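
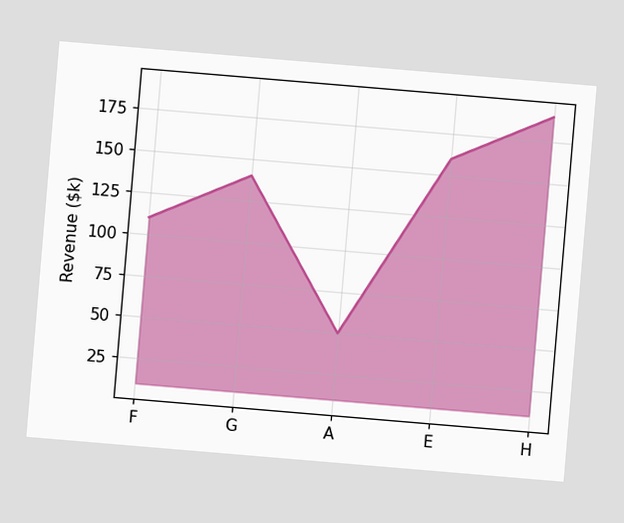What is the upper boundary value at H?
$190k

The chart is tilted about 5° clockwise. At H the upper boundary is at $190k.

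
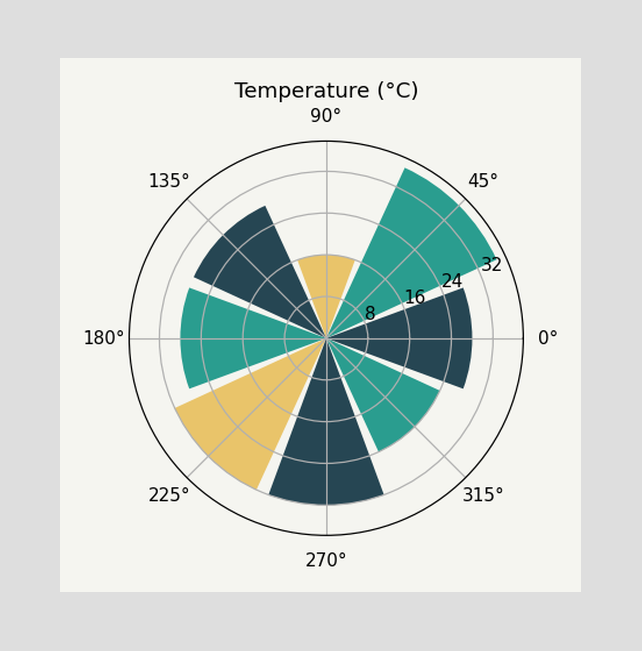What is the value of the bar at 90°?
16°C

The bar at 90° reaches 16°C on the radial axis.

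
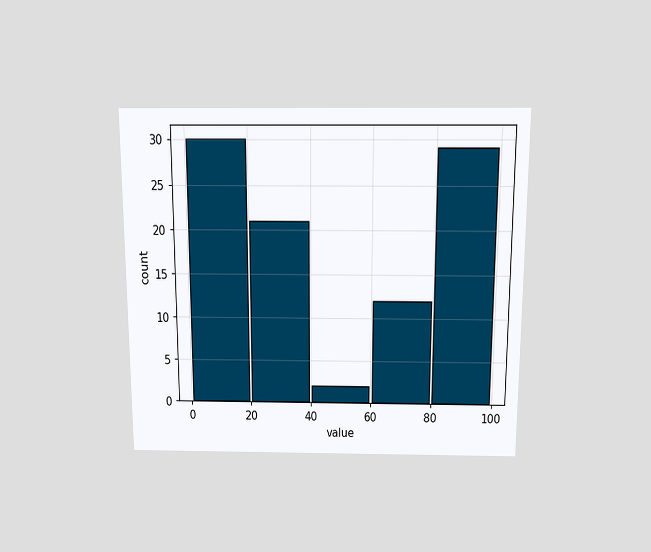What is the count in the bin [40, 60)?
2

The chart is viewed slightly from above. The [40, 60) bin has height 2.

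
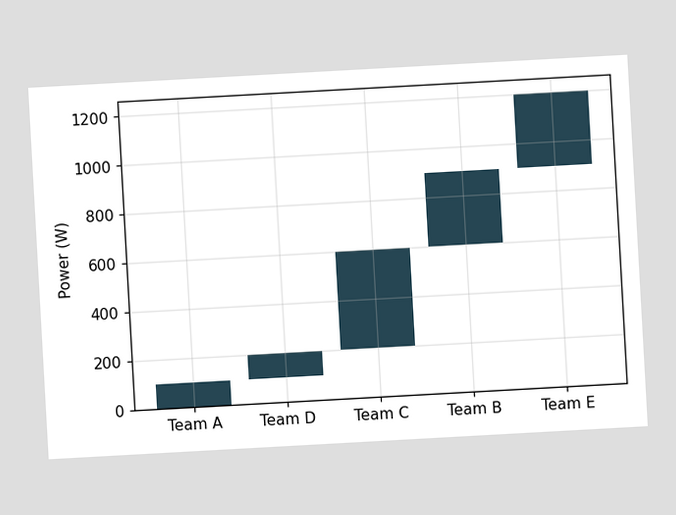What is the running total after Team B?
The chart is tilted about 3° counter-clockwise. After Team B the running total reaches 900W.

900W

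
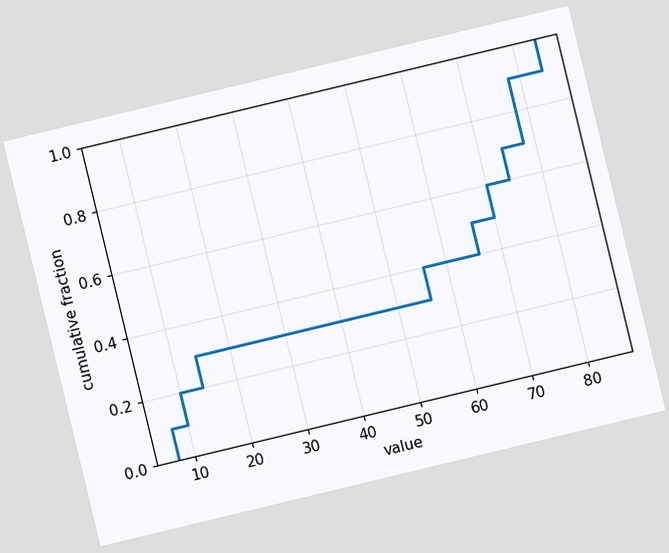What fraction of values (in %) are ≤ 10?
20%

The chart is tilted about 14° counter-clockwise. At x=10 the ECDF step is at 20%.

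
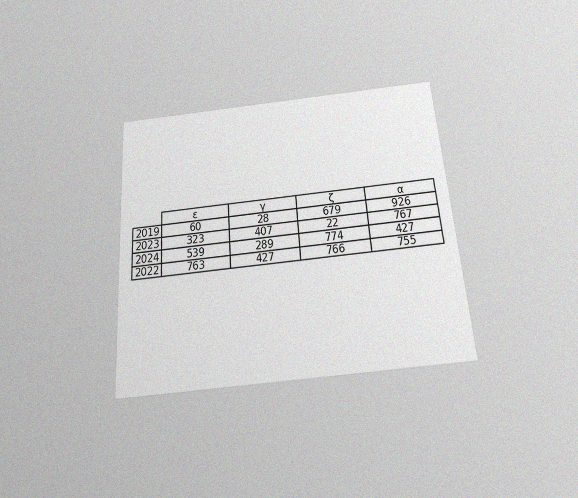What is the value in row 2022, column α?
The chart is tilted about 4° counter-clockwise and viewed slightly from below, with some photo noise. The (2022, α) cell reads 755.

755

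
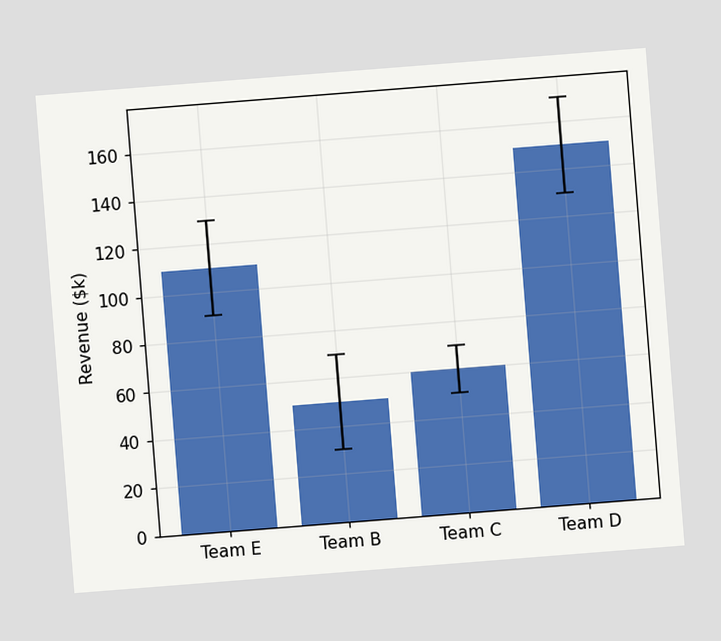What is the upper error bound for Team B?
$70k

The chart is tilted about 4° counter-clockwise. The Team B bar's upper whisker reaches $70k.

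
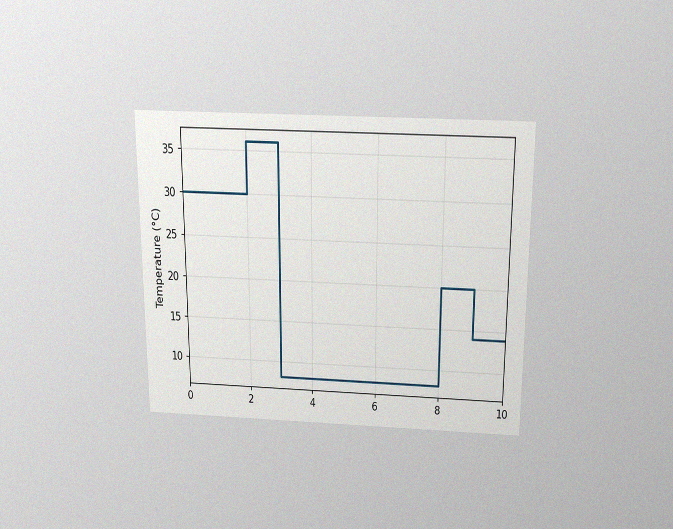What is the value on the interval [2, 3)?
36°C

The chart is viewed slightly from above, with some photo noise. On [2, 3) the step sits at 36°C.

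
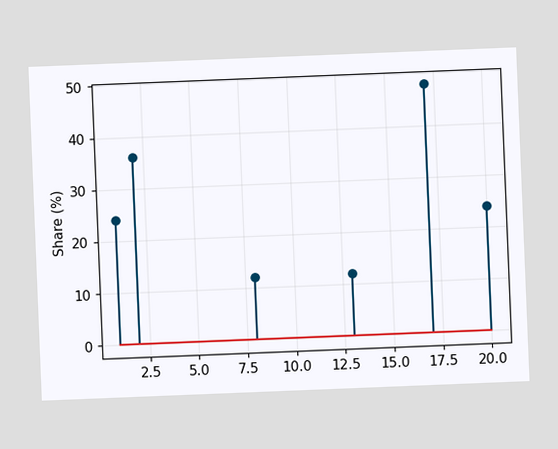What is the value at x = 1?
24%

The chart is tilted about 2° counter-clockwise. The stem at x=1 reaches 24%.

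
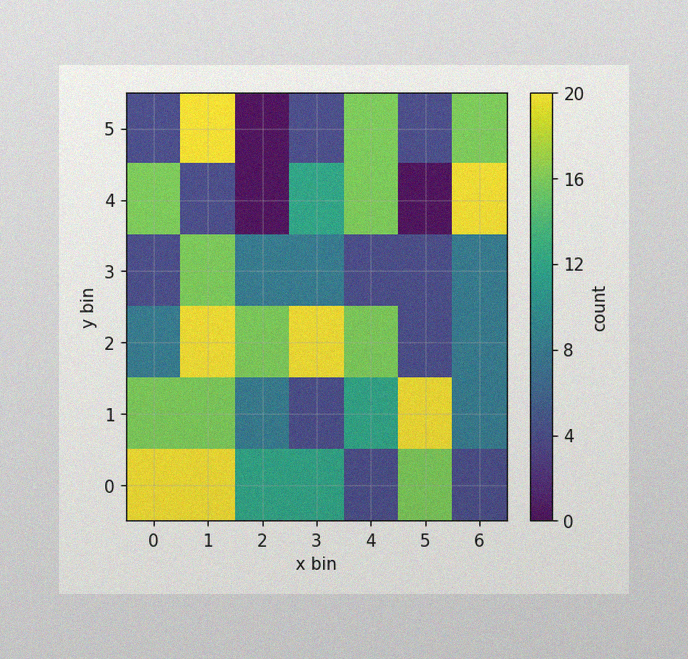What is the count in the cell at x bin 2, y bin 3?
The image has some photo noise and uneven lighting. Matching the cell (2, 3) against the colorbar gives 8.

8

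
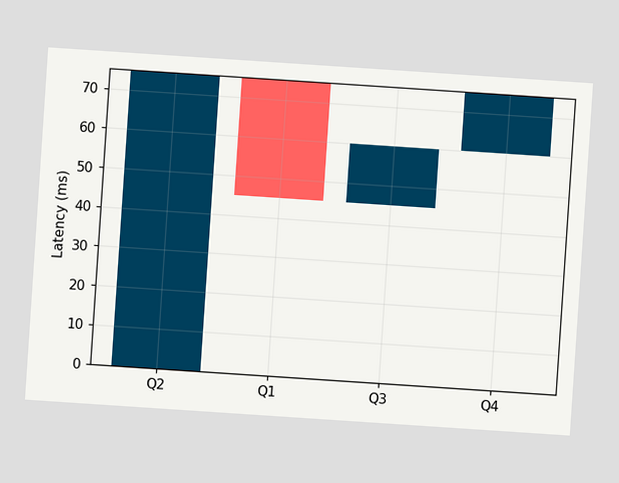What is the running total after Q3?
The chart is tilted about 4° clockwise. After Q3 the running total reaches 60ms.

60ms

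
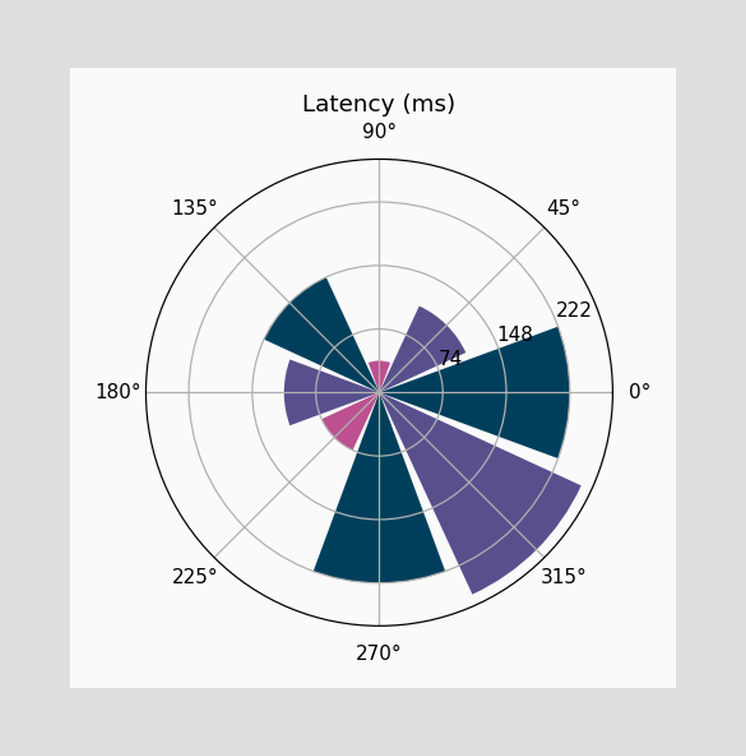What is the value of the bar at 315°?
259ms

The bar at 315° reaches 259ms on the radial axis.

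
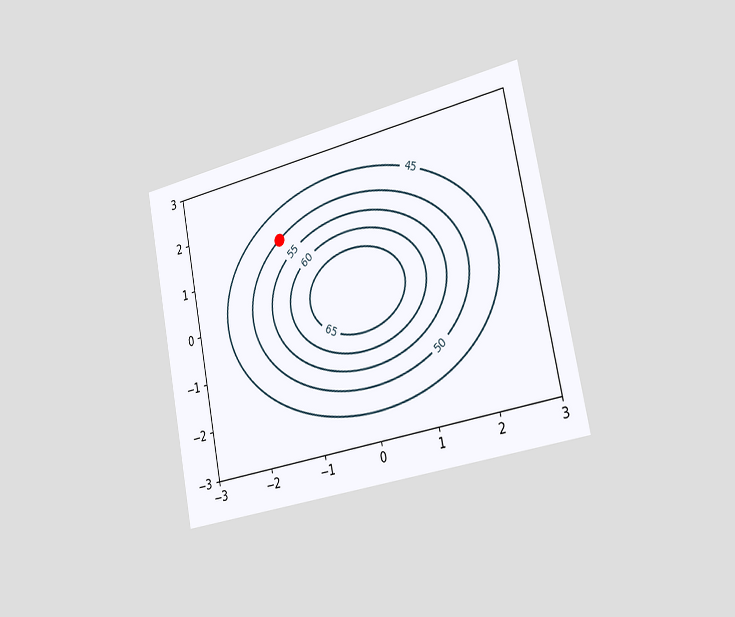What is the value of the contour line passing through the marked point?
50

The chart is tilted about 11° counter-clockwise and viewed slightly from the right. The marked point sits on the contour labelled 50.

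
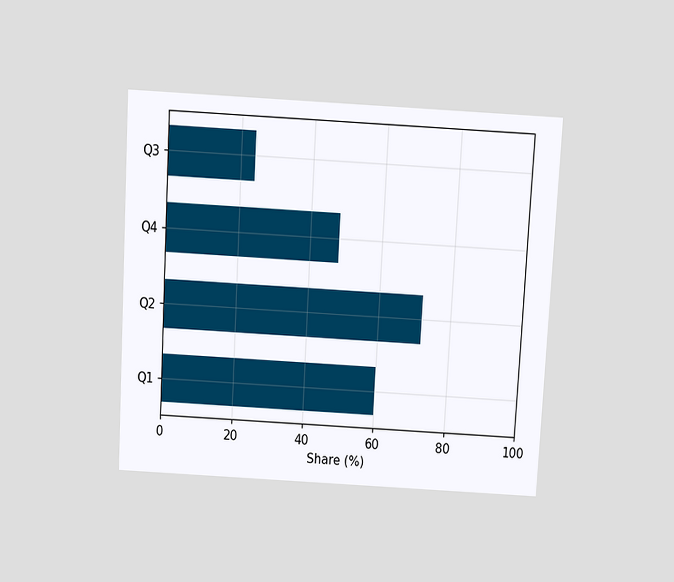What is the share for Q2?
72%

The chart is tilted about 3° clockwise and viewed slightly from above. Reading along the chart's x-axis, the Q2 bar reaches 72%.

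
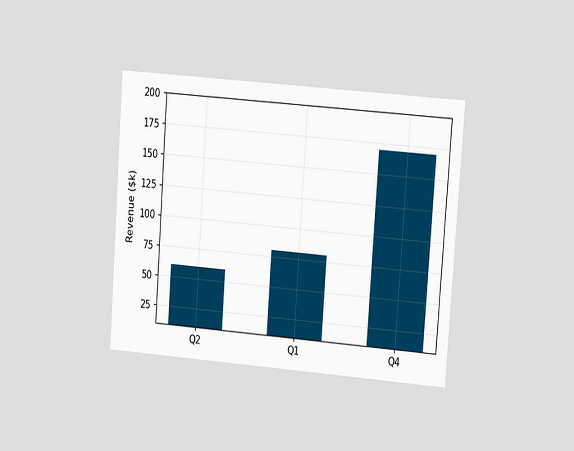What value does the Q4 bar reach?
The chart is tilted about 4° clockwise and viewed at a slight angle. Reading along the chart's y-axis, the Q4 bar reaches $170k.

$170k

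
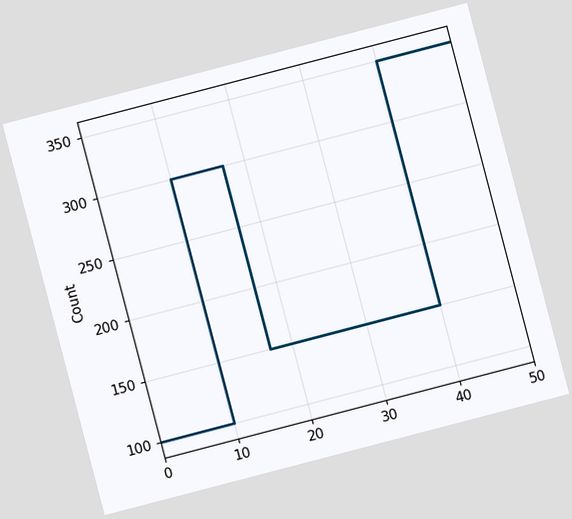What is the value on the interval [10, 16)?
300

The chart is tilted about 15° counter-clockwise. On [10, 16) the step sits at 300.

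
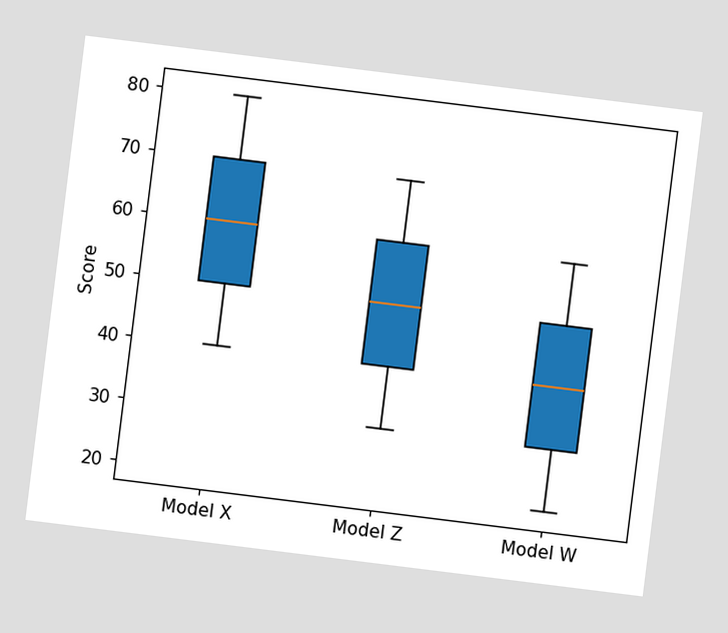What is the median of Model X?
The chart is tilted about 7° clockwise. The median line in the Model X box sits at 60.

60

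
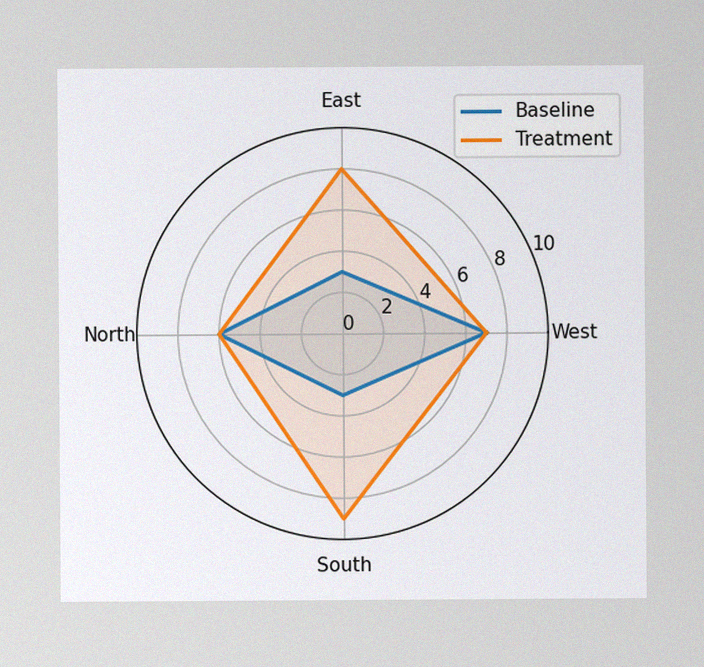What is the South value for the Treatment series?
The image has some photo noise and uneven lighting. On the South axis, Treatment reaches 9.

9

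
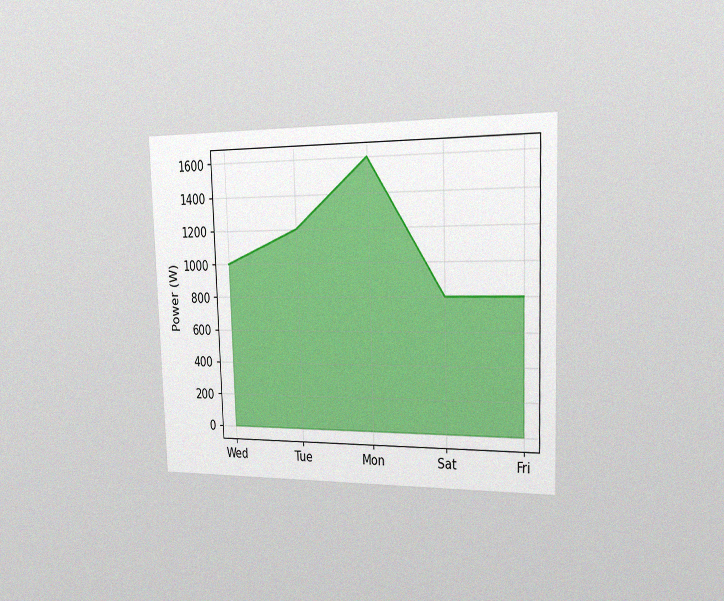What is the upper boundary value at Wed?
1000W

The chart is viewed slightly from the right, with some photo noise. At Wed the upper boundary is at 1000W.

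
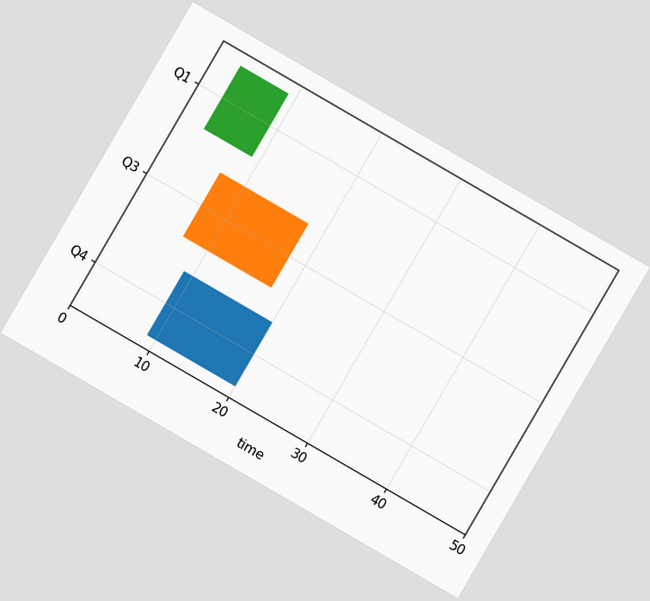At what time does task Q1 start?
3

The chart is tilted about 30° clockwise. The Q1 bar begins at t=3.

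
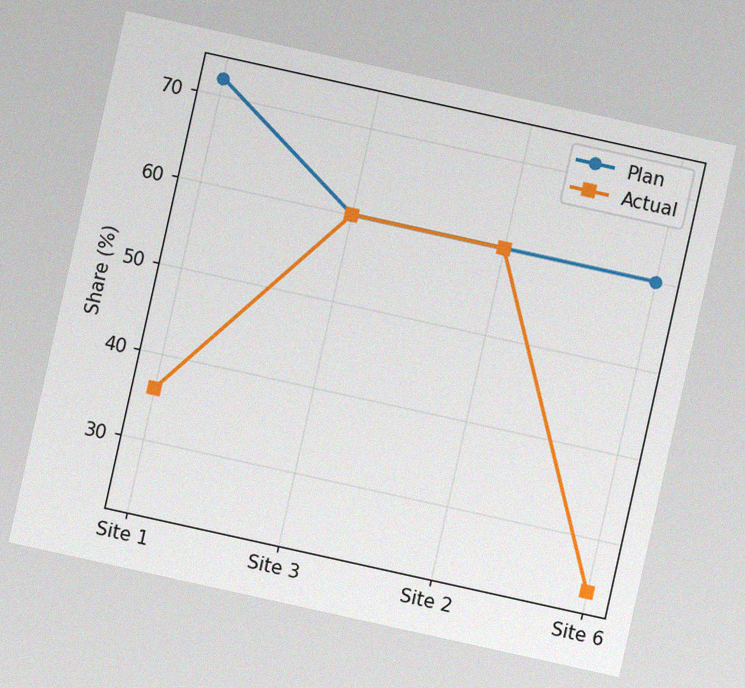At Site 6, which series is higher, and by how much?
The chart is tilted about 12° clockwise, with some photo noise. At Site 6, Plan sits above the other line by 36%.

Plan, by 36%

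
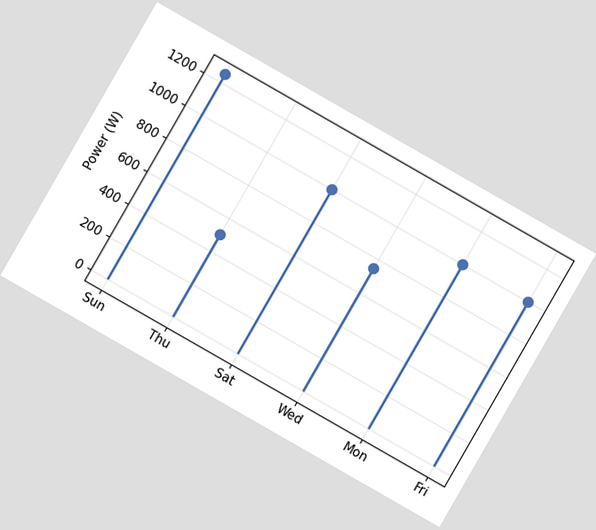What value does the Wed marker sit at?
750W

The chart is tilted about 30° clockwise. The Wed marker sits at 750W.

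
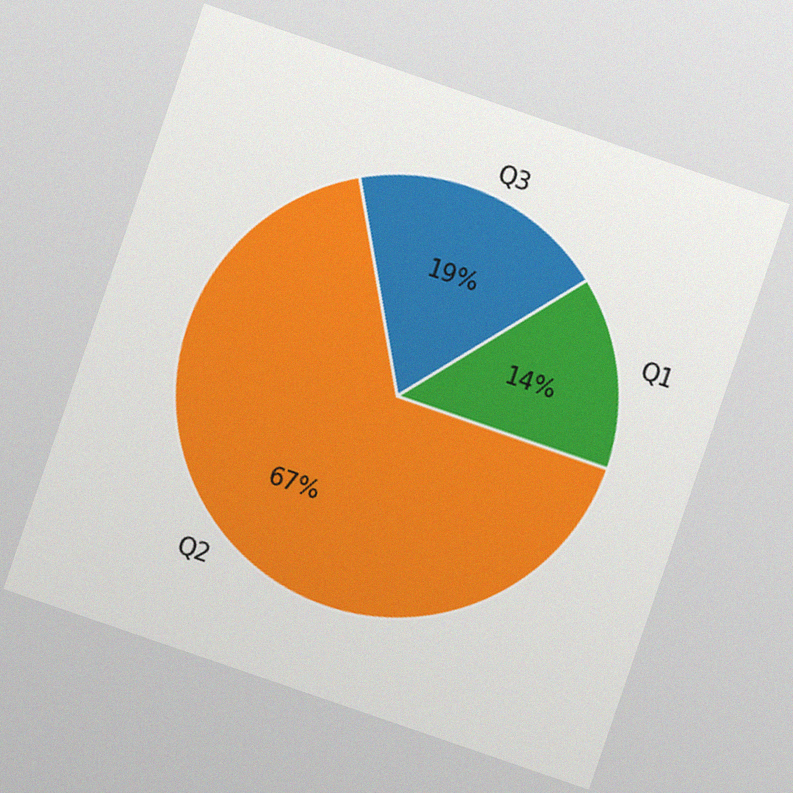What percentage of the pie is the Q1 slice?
The chart is tilted about 19° clockwise, with some photo noise. The Q1 slice takes up 14% of the pie.

14%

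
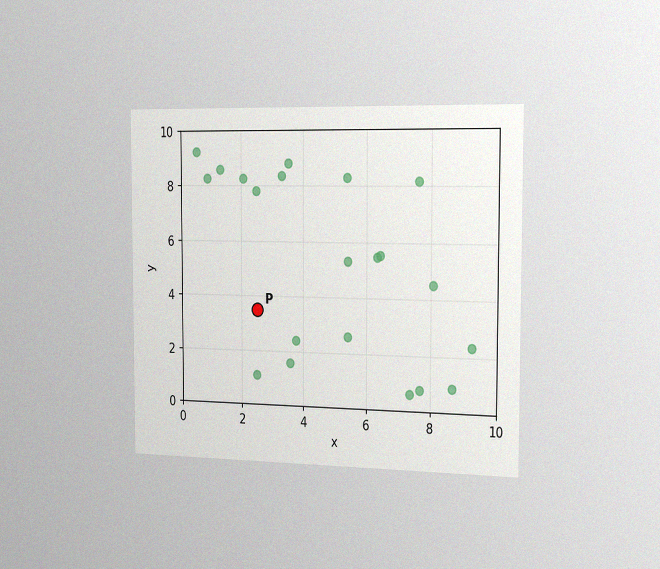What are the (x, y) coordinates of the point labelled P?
The chart is viewed slightly from the right, with some photo noise. Following the gridlines from P to each axis, P sits at (2.5, 3.5).

(2.5, 3.5)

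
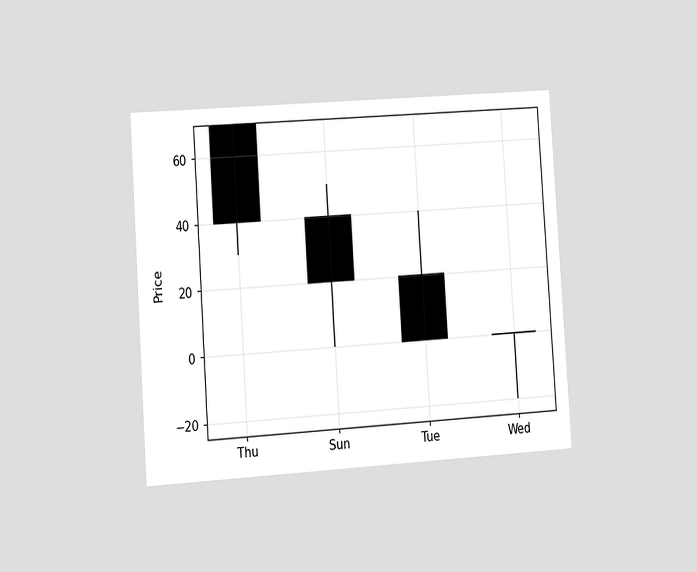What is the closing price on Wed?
The chart is tilted about 4° counter-clockwise and viewed slightly from the left. The Wed candle closes at 0.

0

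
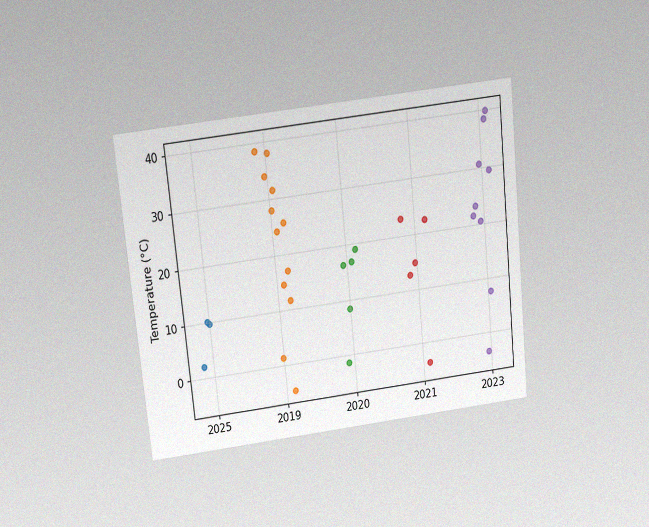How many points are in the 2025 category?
3

The chart is tilted about 6° counter-clockwise and viewed slightly from above, with some photo noise. Counting the markers in the 2025 column gives 3.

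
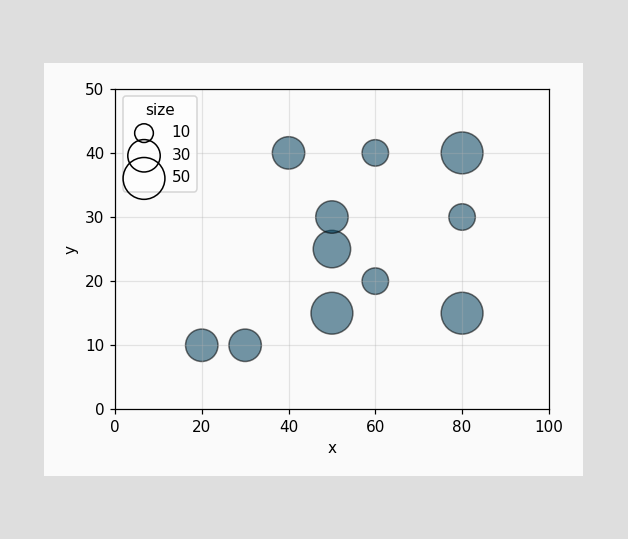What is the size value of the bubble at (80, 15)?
Matching the bubble at (80, 15) against the size legend gives 50.

50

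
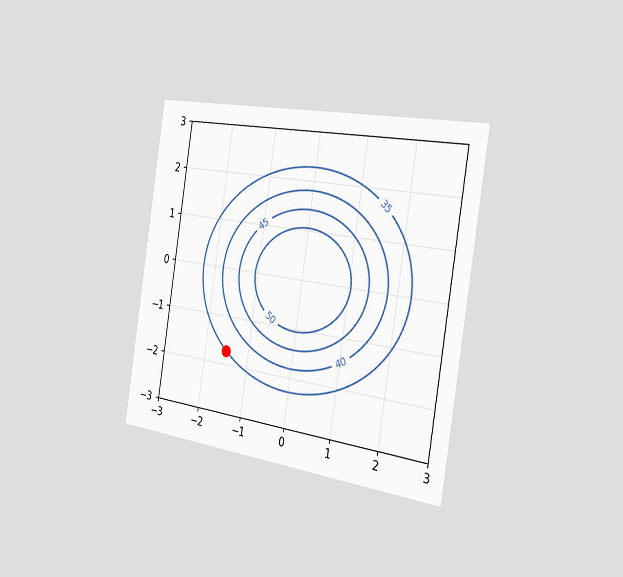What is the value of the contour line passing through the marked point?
35

The chart is tilted about 9° clockwise and viewed slightly from the right. The marked point sits on the contour labelled 35.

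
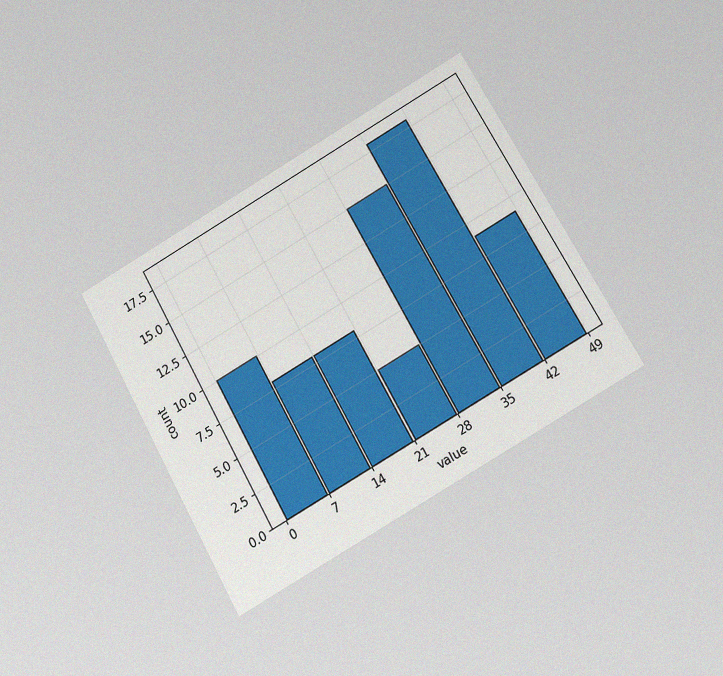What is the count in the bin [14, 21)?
8

The chart is tilted about 29° counter-clockwise and viewed at a slight angle, with some photo noise. The [14, 21) bin has height 8.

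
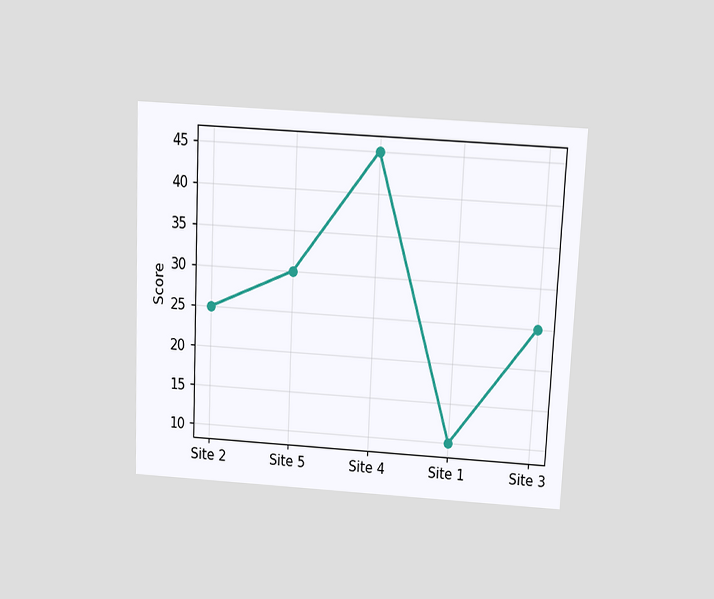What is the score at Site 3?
The chart is tilted about 3° clockwise and viewed slightly from above. At Site 3, the line is at 25.

25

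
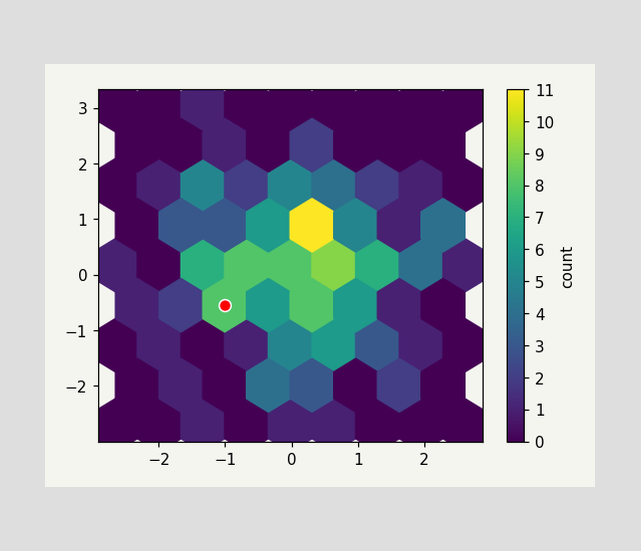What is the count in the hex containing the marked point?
The marked hex reads 8 on the colorbar.

8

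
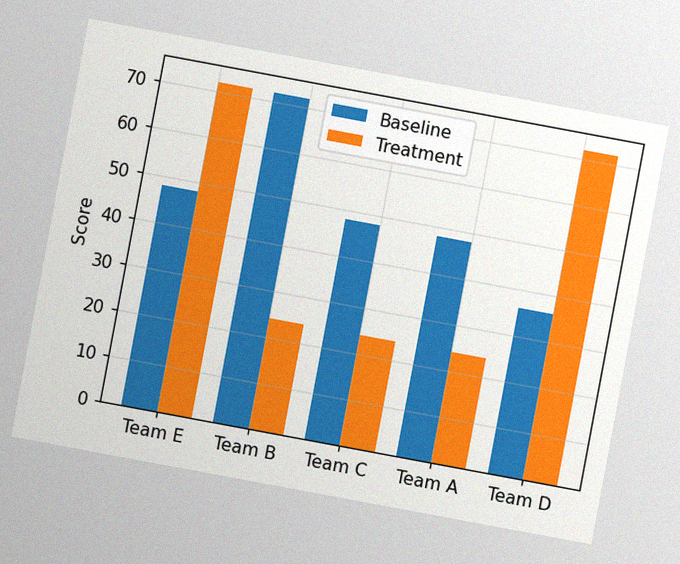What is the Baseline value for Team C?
The chart is tilted about 11° clockwise, with some photo noise. The Baseline bar at Team C reaches 48 on the y-axis.

48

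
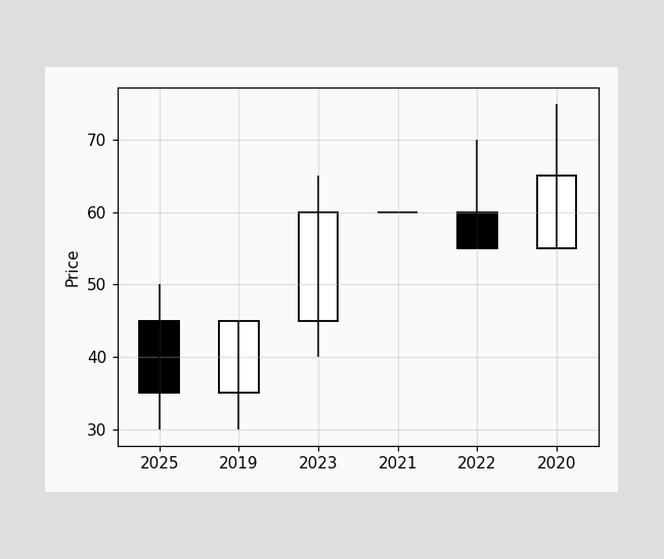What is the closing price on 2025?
35

The 2025 candle closes at 35.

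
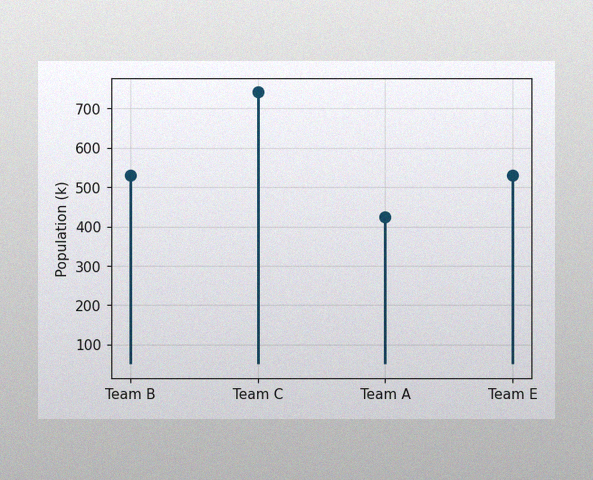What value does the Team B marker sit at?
The image has some photo noise and uneven lighting. The Team B marker sits at 530k.

530k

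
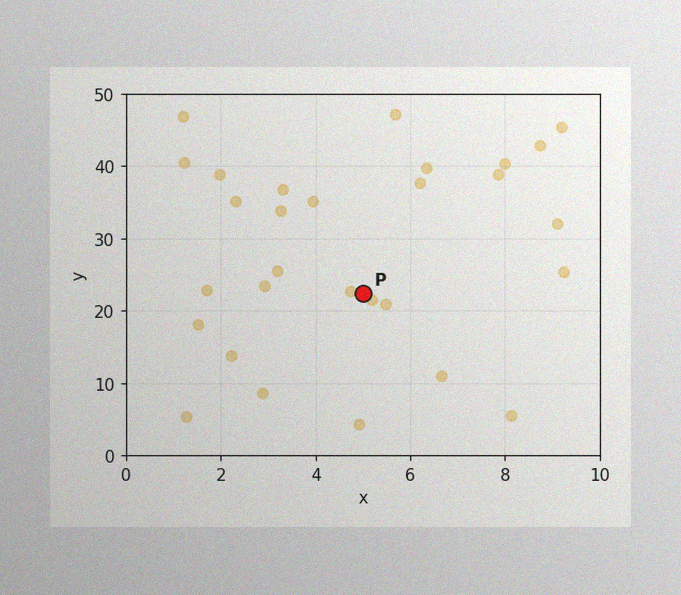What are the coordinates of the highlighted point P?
The image has some photo noise and uneven lighting. Following the gridlines from P to each axis, P sits at (5, 22.5).

(5, 22.5)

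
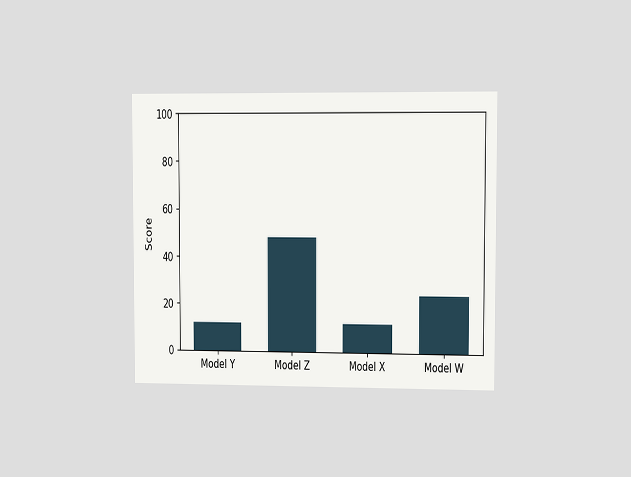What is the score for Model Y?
12

The chart is viewed slightly from the right. Reading along the chart's y-axis, the Model Y bar reaches 12.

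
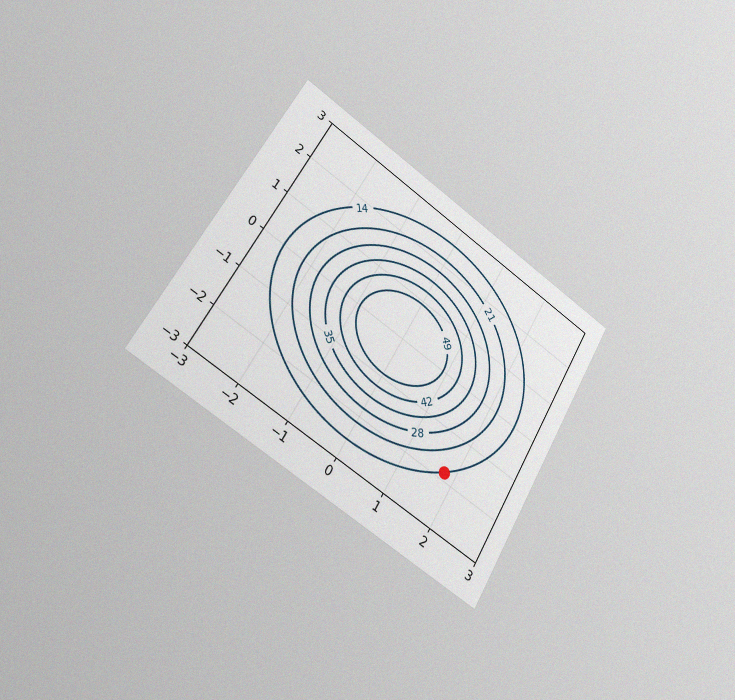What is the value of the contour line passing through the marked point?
14

The chart is tilted about 31° clockwise and viewed slightly from the left, with some photo noise. The marked point sits on the contour labelled 14.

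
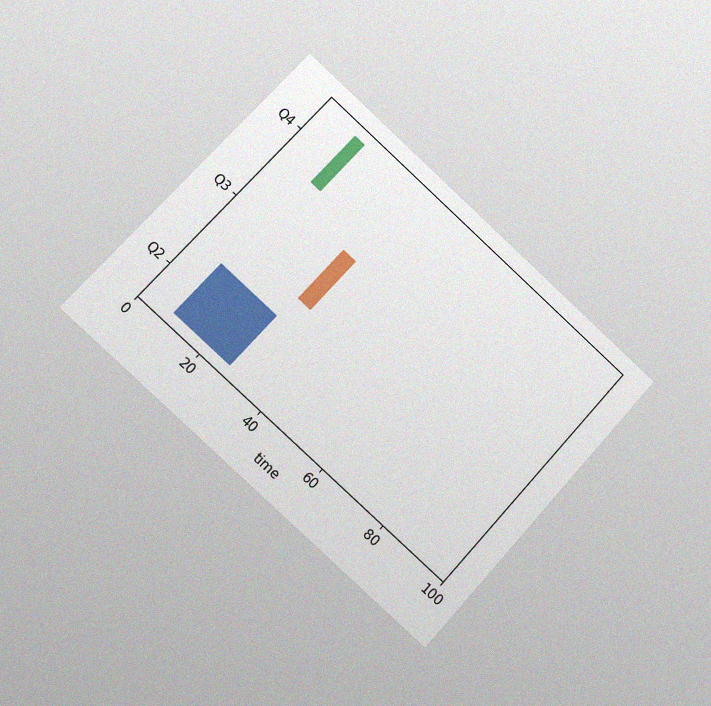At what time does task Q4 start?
The chart is tilted about 43° clockwise and viewed at a slight angle, with some photo noise. The Q4 bar begins at t=11.

11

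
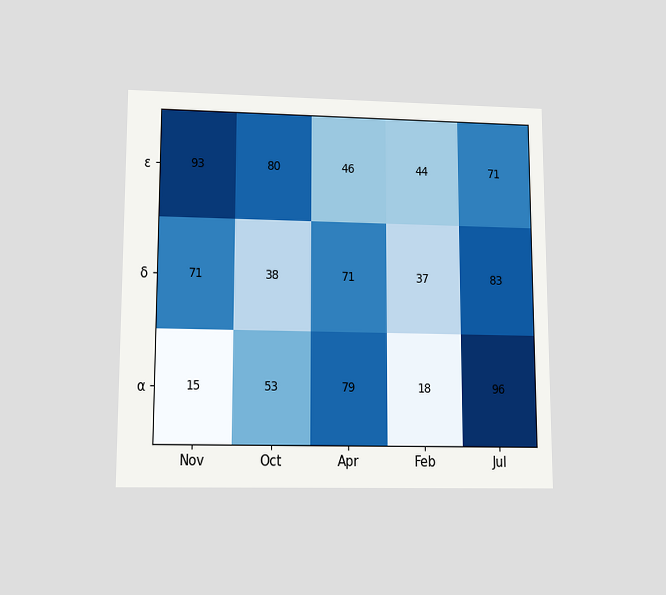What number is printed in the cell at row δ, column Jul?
The chart is viewed at a slight angle. The (δ, Jul) cell reads 83.

83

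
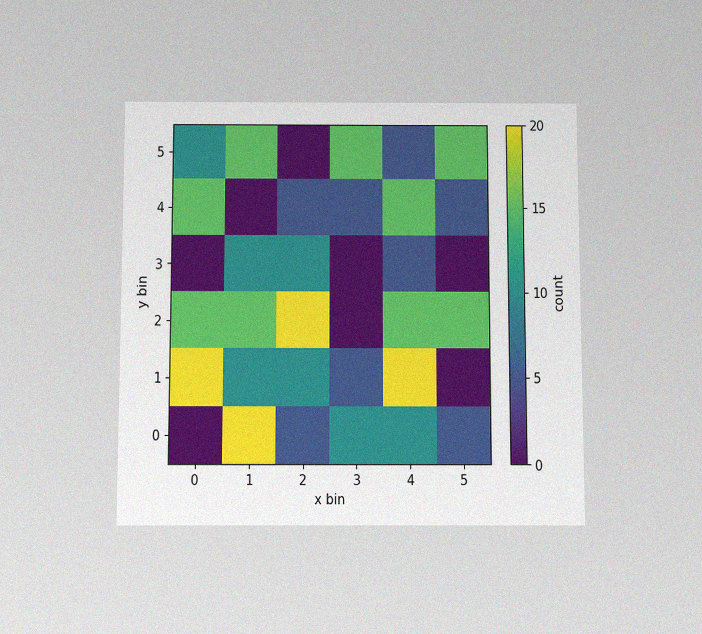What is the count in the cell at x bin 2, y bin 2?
The chart is viewed slightly from below, with some photo noise. Matching the cell (2, 2) against the colorbar gives 20.

20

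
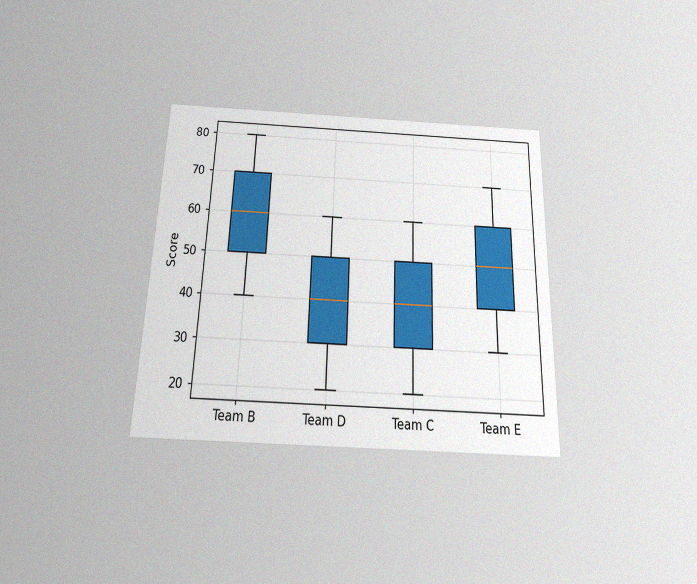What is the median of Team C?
40

The chart is viewed slightly from below, with some photo noise. The median line in the Team C box sits at 40.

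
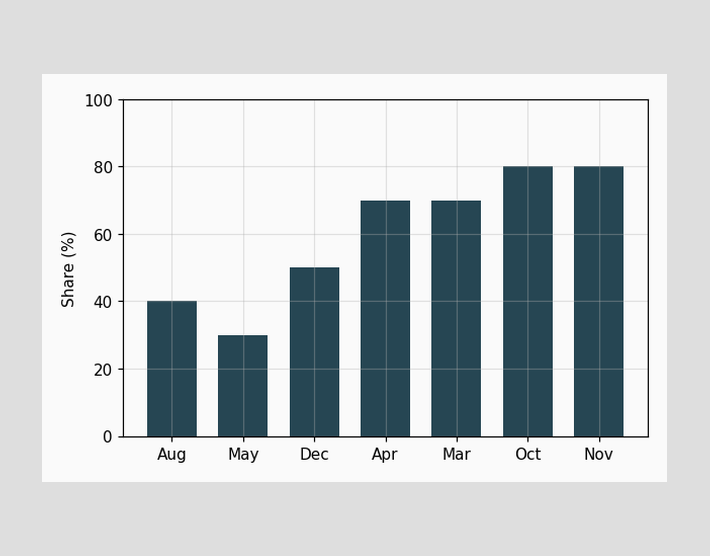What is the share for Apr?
Reading along the chart's y-axis, the Apr bar reaches 70%.

70%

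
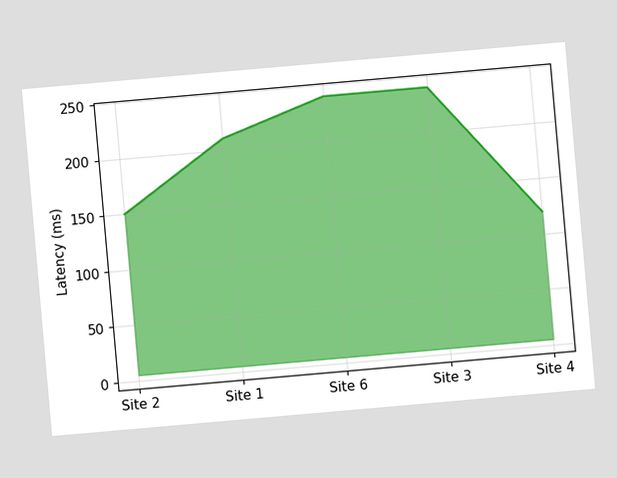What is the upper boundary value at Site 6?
The chart is tilted about 5° counter-clockwise. At Site 6 the upper boundary is at 240ms.

240ms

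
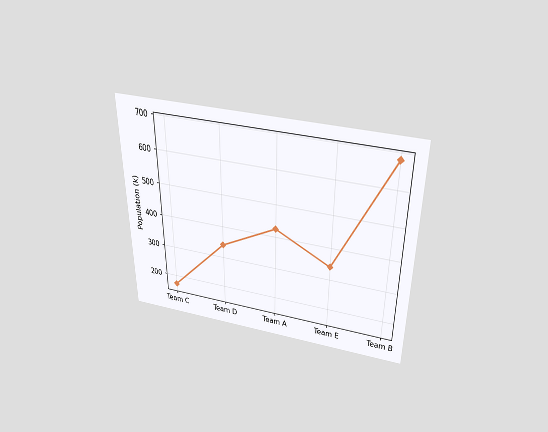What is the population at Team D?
340k

The chart is viewed slightly from above. At Team D, the line is at 340k.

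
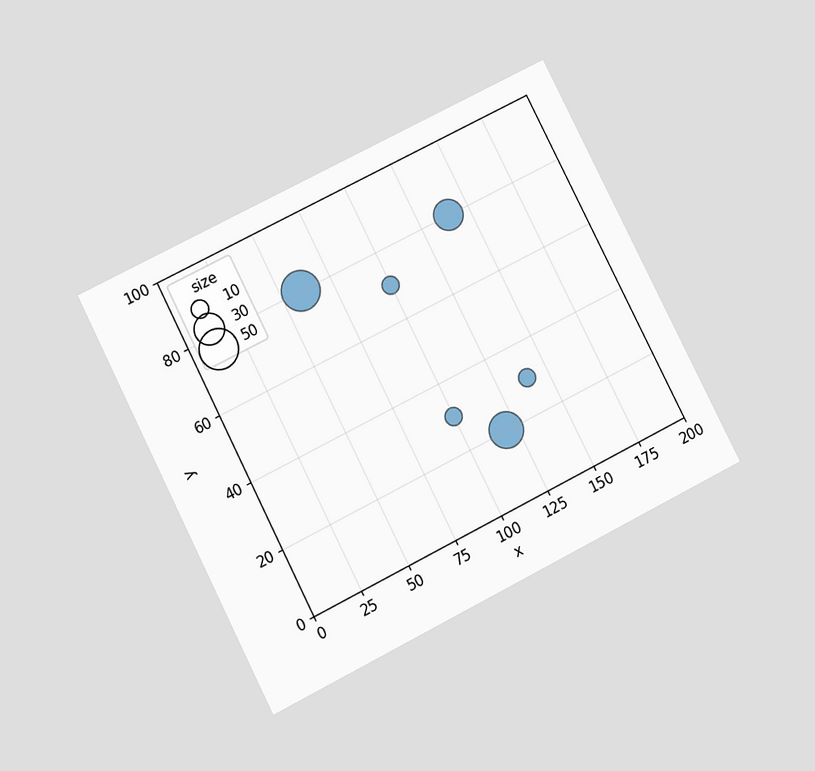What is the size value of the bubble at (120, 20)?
40

The chart is tilted about 27° counter-clockwise and viewed slightly from below. Matching the bubble at (120, 20) against the size legend gives 40.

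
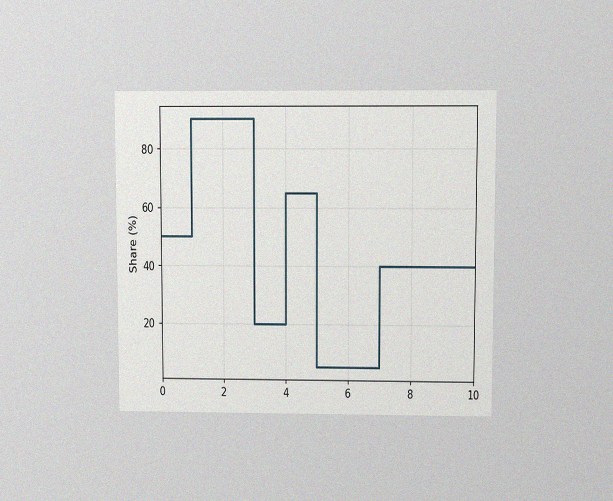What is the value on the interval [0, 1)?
50%

The chart is viewed at a slight angle, with some photo noise. On [0, 1) the step sits at 50%.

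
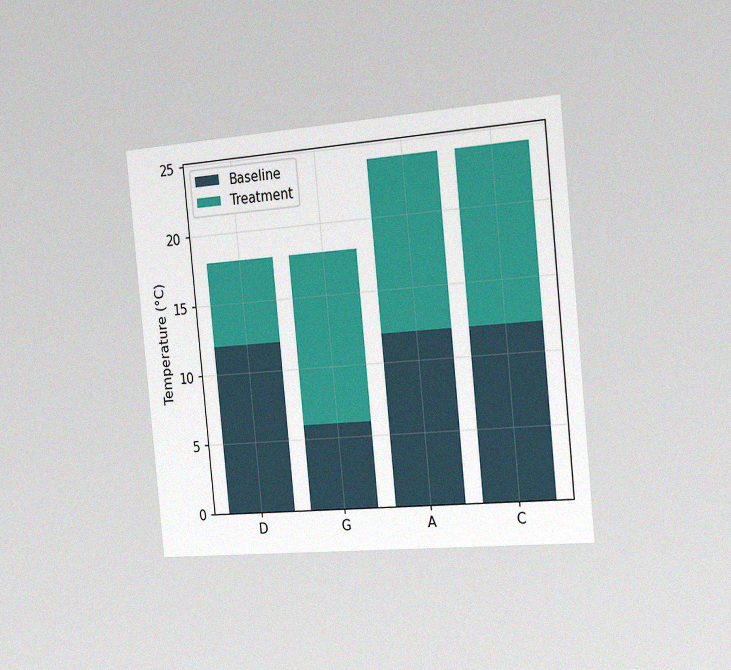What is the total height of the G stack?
The chart is tilted about 6° counter-clockwise and viewed slightly from the right, with some photo noise. The G stack's top reaches 18°C on the y-axis.

18°C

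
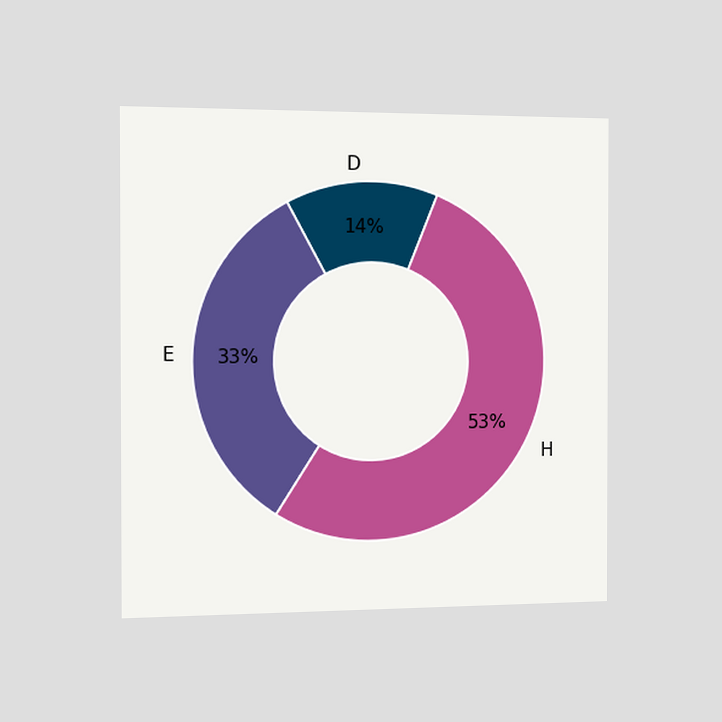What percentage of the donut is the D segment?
The chart is viewed slightly from the left. The D segment takes up 14% of the ring.

14%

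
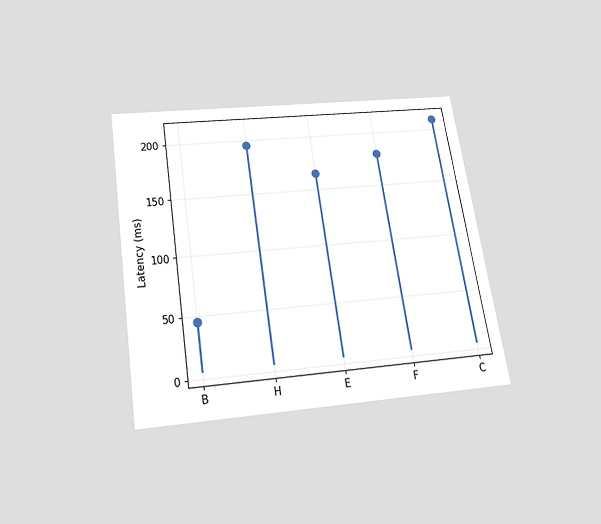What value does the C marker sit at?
The chart is tilted about 9° counter-clockwise and viewed slightly from below. The C marker sits at 210ms.

210ms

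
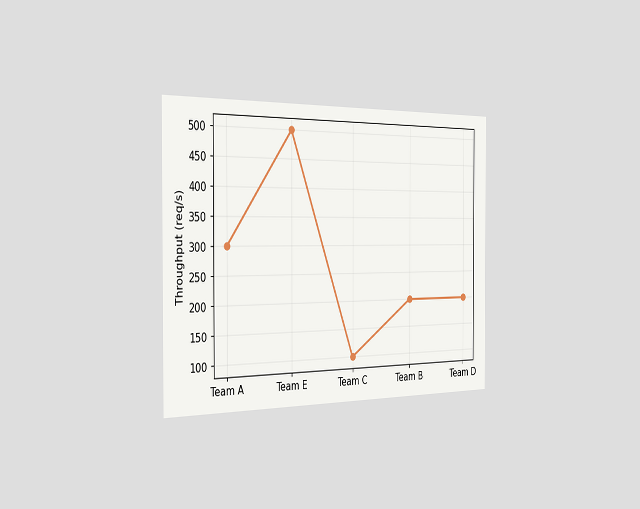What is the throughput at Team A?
300req/s

The chart is viewed slightly from the left. At Team A, the line is at 300req/s.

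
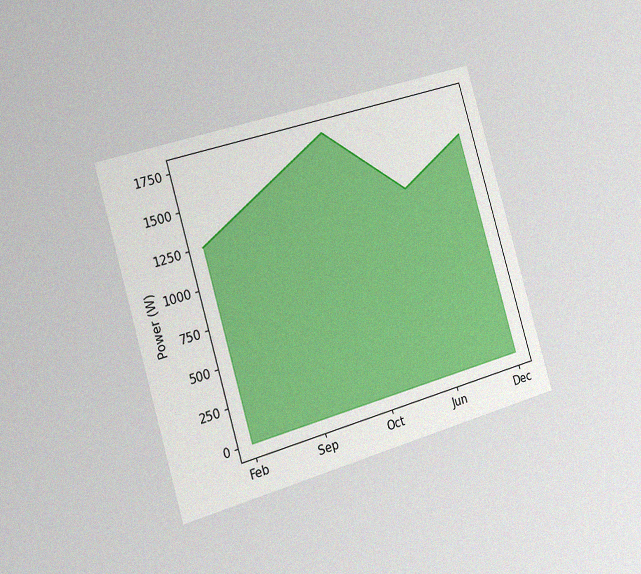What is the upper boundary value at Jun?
1250W

The chart is tilted about 16° counter-clockwise and viewed slightly from the left, with some photo noise. At Jun the upper boundary is at 1250W.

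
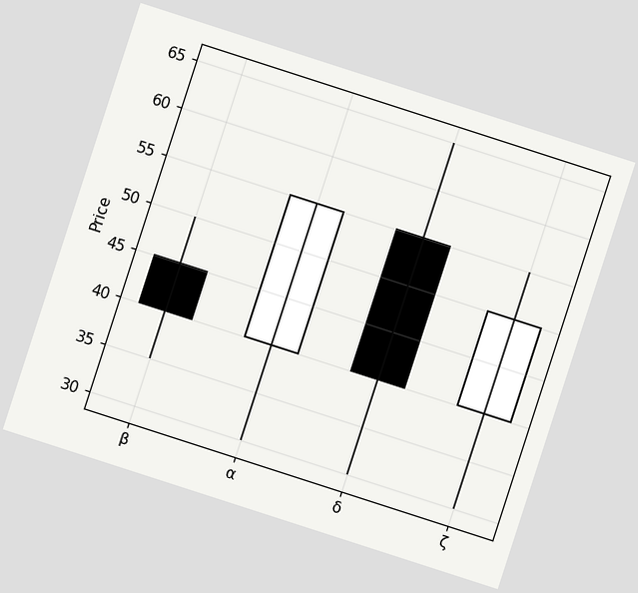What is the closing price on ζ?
50

The chart is tilted about 18° clockwise. The ζ candle closes at 50.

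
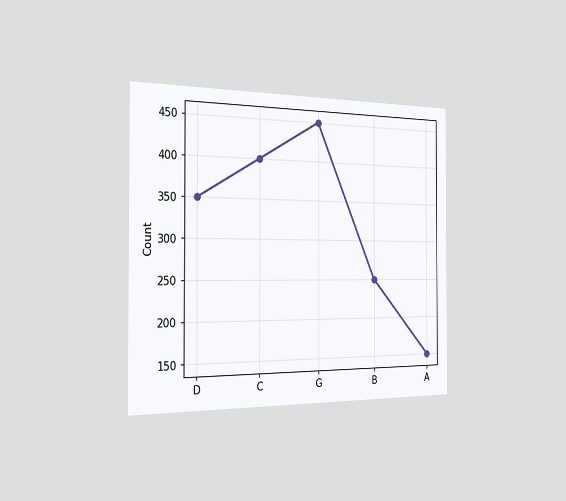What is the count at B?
250

The chart is viewed slightly from the left. At B, the line is at 250.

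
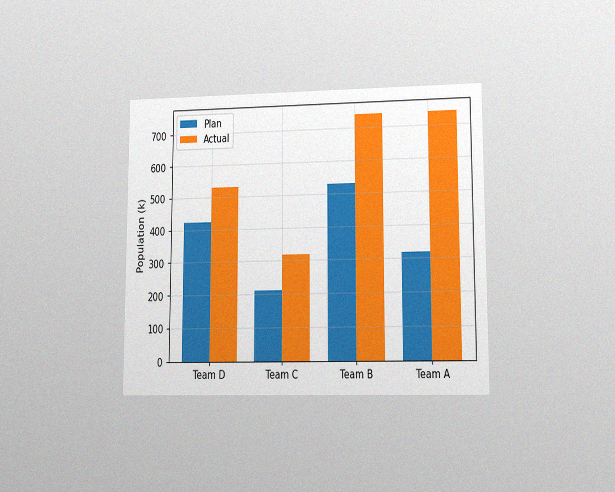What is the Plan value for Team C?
212k

The chart is viewed at a slight angle, with some photo noise. The Plan bar at Team C reaches 212k on the y-axis.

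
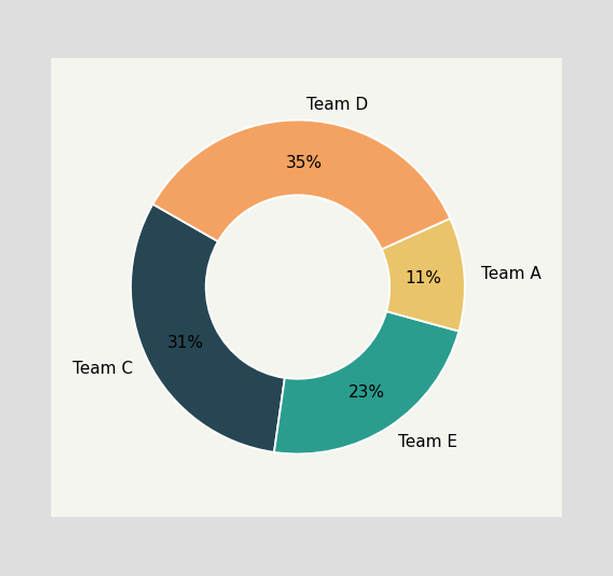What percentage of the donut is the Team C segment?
31%

The Team C segment takes up 31% of the ring.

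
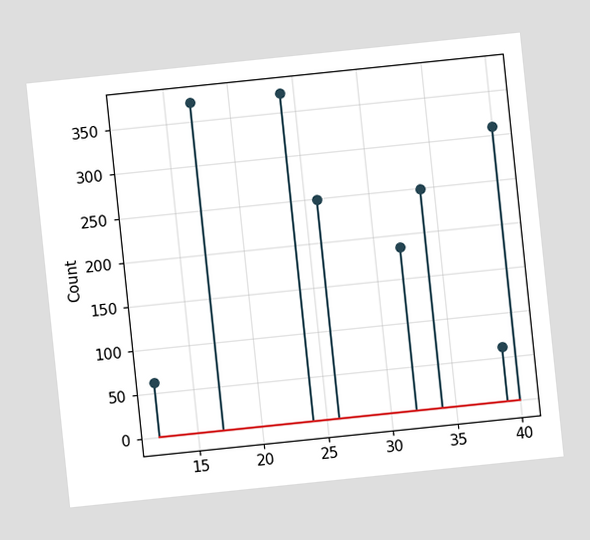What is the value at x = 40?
The chart is tilted about 6° counter-clockwise. The stem at x=40 reaches 310.

310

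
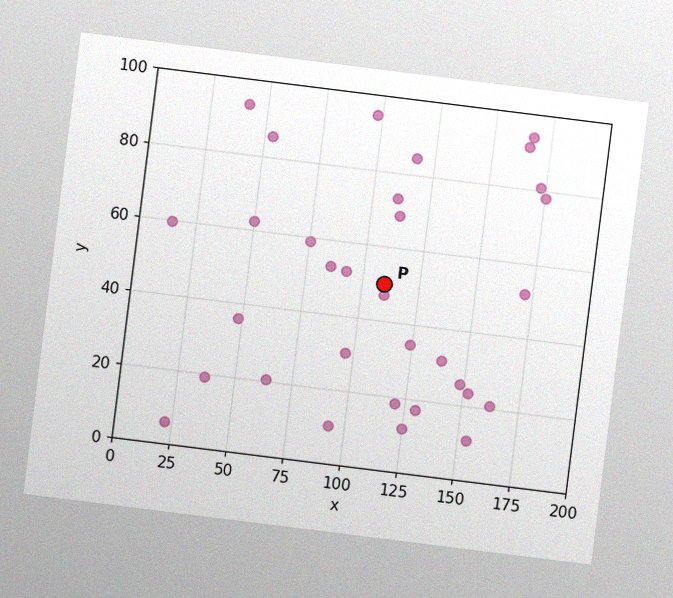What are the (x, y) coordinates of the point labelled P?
The chart is tilted about 7° clockwise, with some photo noise. Following the gridlines from P to each axis, P sits at (110, 50).

(110, 50)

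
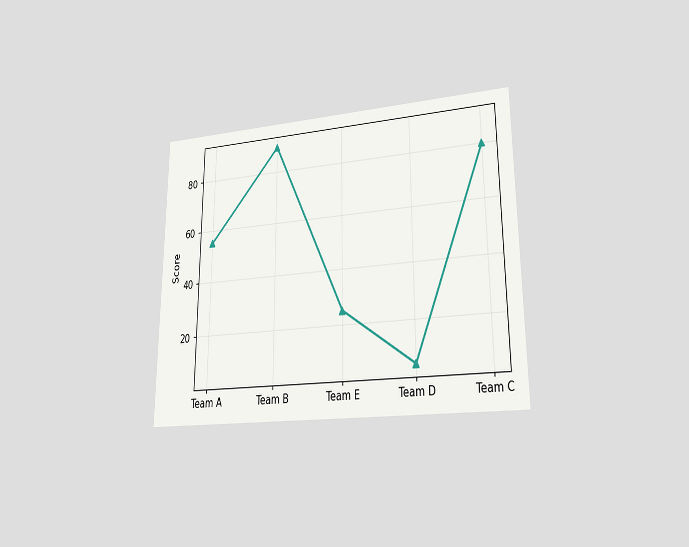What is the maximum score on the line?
The chart is viewed at a slight angle. The highest point is at Team B, and reading across to the y-axis gives 90.

90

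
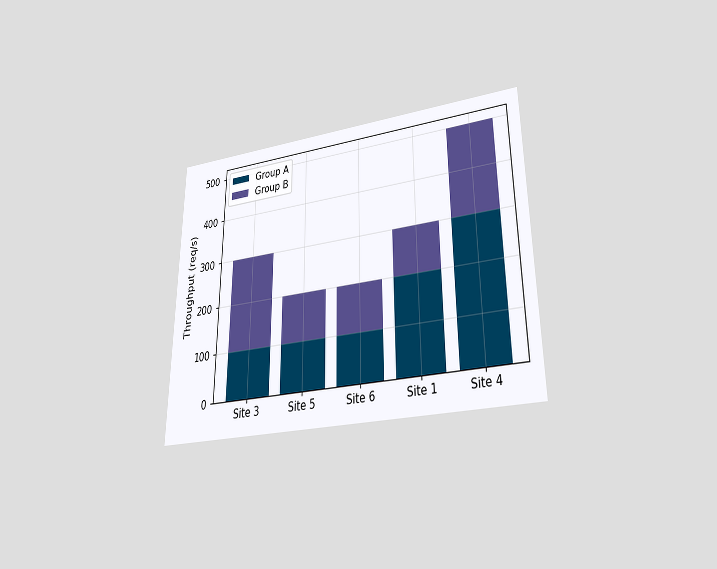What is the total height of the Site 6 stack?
The chart is viewed slightly from below. The Site 6 stack's top reaches 200req/s on the y-axis.

200req/s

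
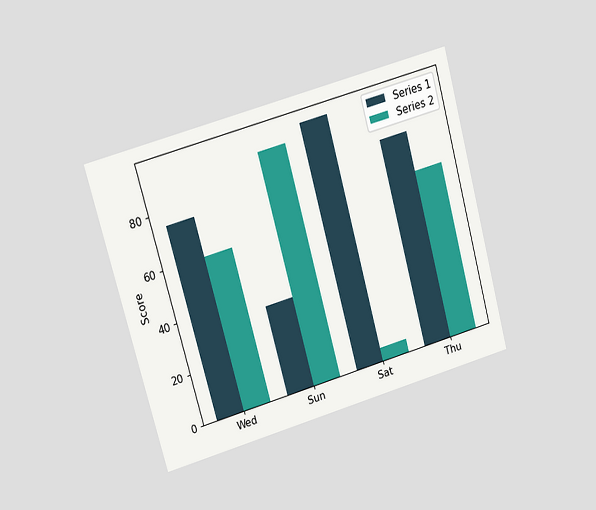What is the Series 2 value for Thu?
The chart is tilted about 15° counter-clockwise and viewed at a slight angle. The Series 2 bar at Thu reaches 65 on the y-axis.

65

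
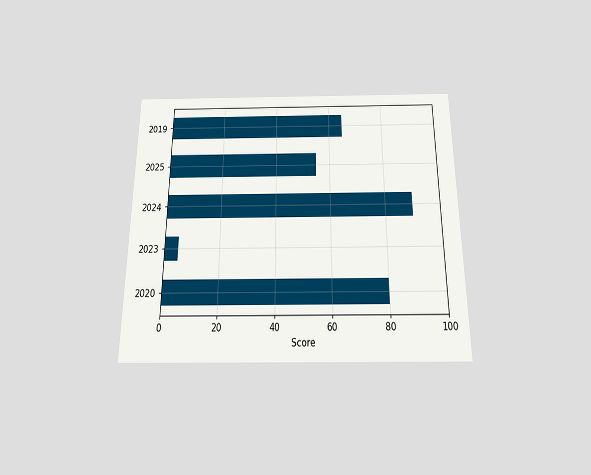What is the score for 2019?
65

The chart is viewed slightly from below. Reading along the chart's x-axis, the 2019 bar reaches 65.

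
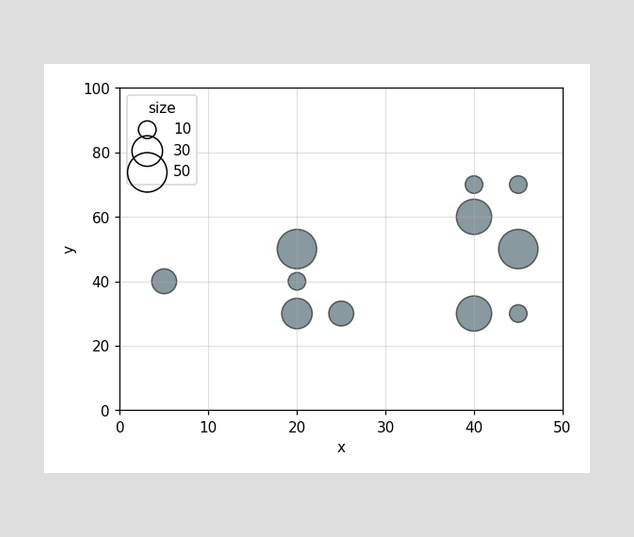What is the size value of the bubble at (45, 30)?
10

Matching the bubble at (45, 30) against the size legend gives 10.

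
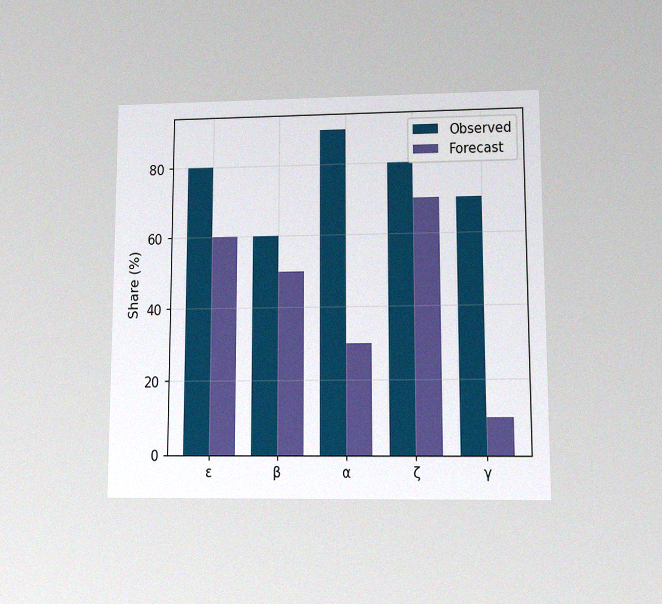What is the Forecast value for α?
The chart is viewed at a slight angle, with some photo noise. The Forecast bar at α reaches 30% on the y-axis.

30%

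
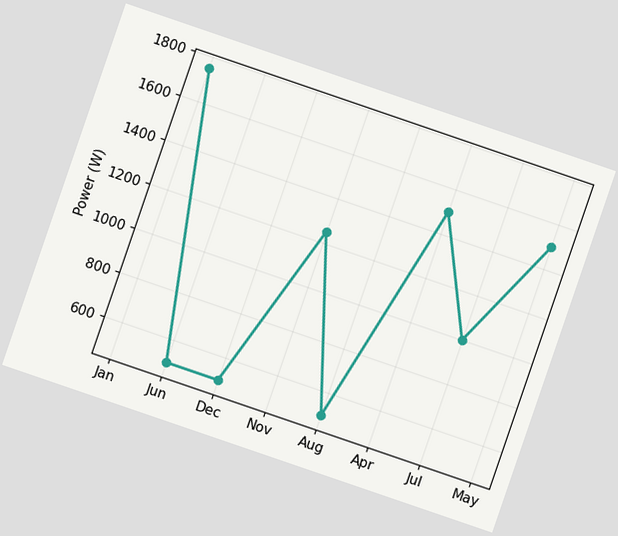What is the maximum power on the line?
1750W

The chart is tilted about 19° clockwise. The highest point is at Jan, and reading across to the y-axis gives 1750W.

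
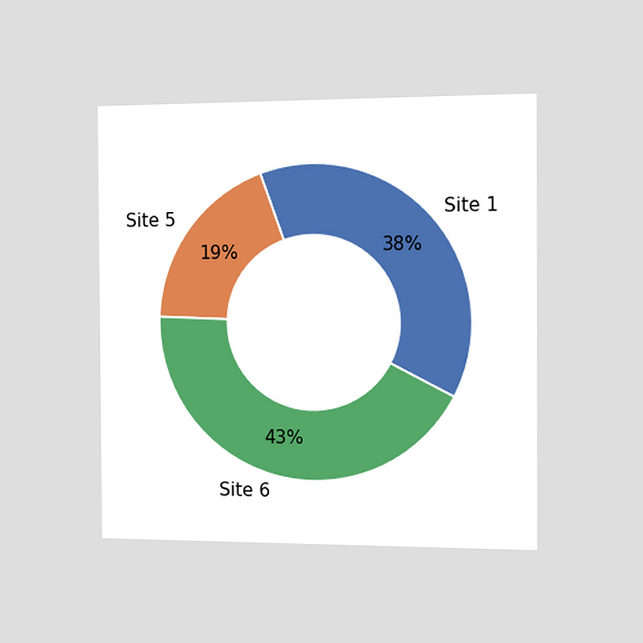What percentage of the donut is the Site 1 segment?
The chart is viewed slightly from the right. The Site 1 segment takes up 38% of the ring.

38%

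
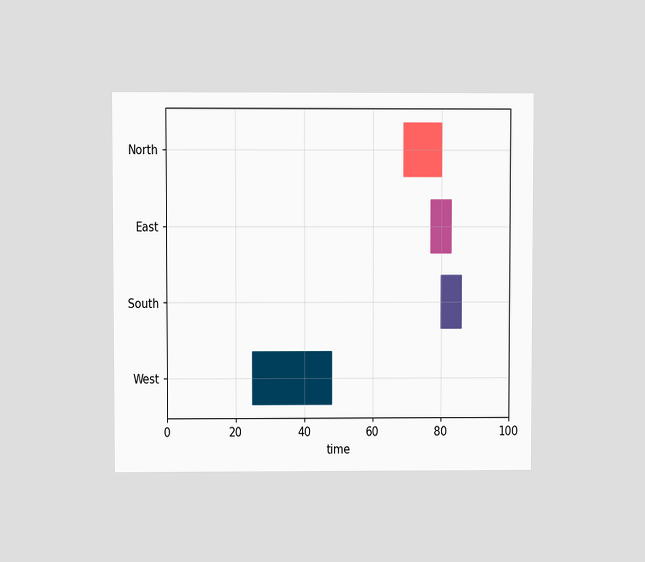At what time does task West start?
The chart is viewed at a slight angle. The West bar begins at t=25.

25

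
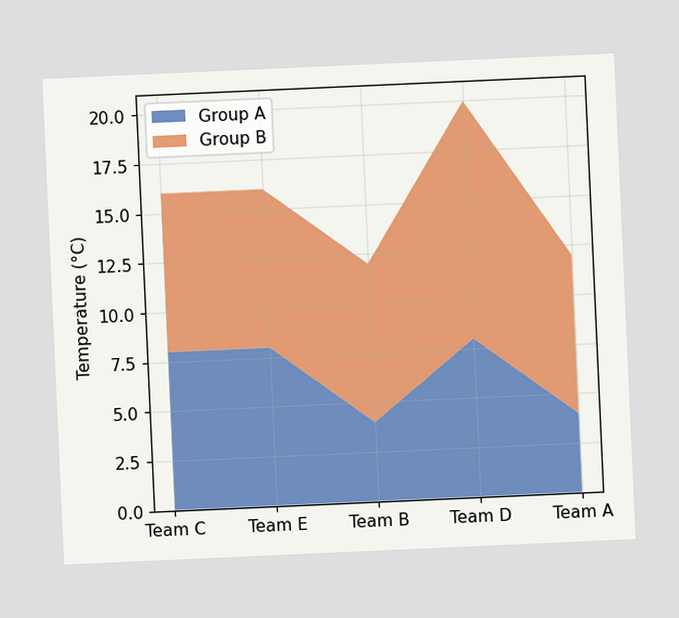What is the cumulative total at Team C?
The chart is tilted about 3° counter-clockwise. The stacked total at Team C reaches 16°C.

16°C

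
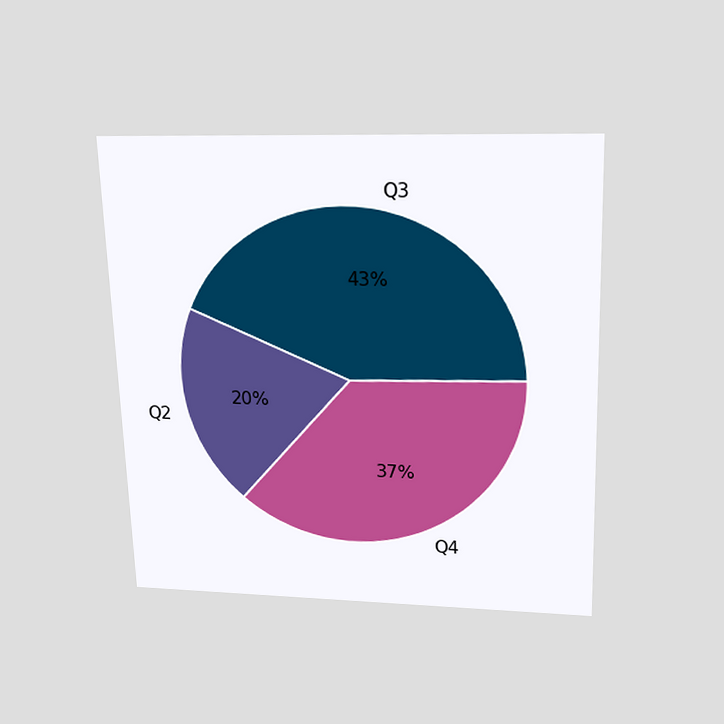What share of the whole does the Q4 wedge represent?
37%

The chart is viewed slightly from above. The Q4 slice takes up 37% of the pie.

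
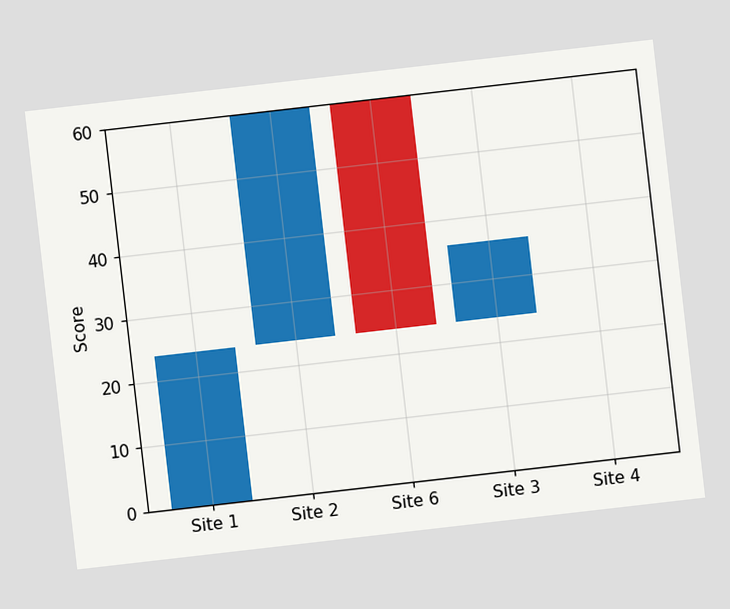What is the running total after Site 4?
The chart is tilted about 7° counter-clockwise. After Site 4 the running total reaches 36.

36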